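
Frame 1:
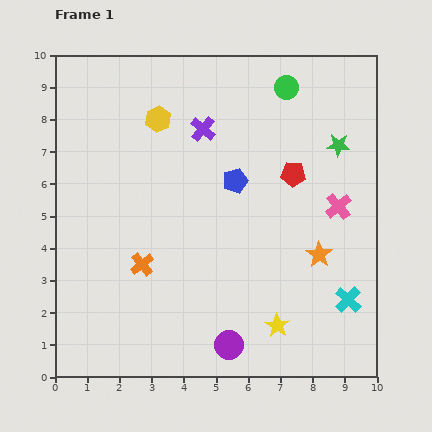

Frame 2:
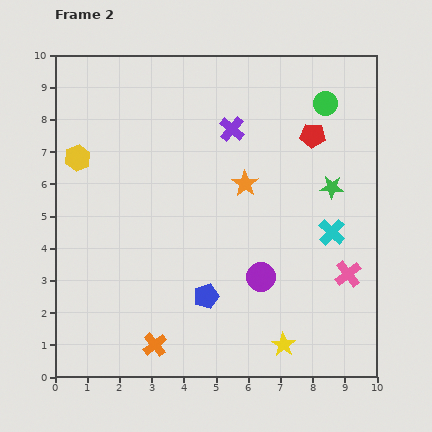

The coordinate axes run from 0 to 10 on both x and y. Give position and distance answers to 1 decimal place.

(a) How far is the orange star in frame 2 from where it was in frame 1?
3.2

The orange star moved from (8.2, 3.8) to (5.9, 6.0), a distance of √(2.3² + 2.2²) ≈ 3.2.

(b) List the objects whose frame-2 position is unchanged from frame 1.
none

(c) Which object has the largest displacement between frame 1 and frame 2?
the blue pentagon

(moved 3.7; next 3.2)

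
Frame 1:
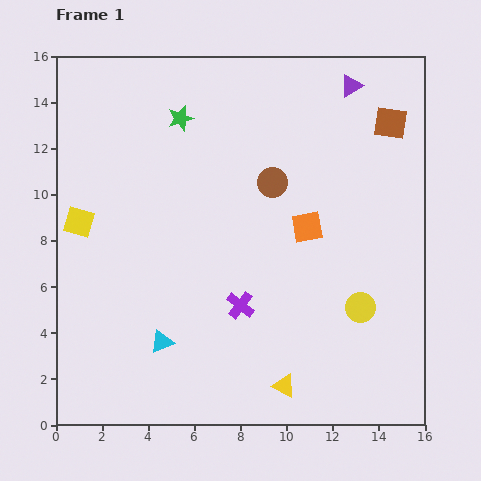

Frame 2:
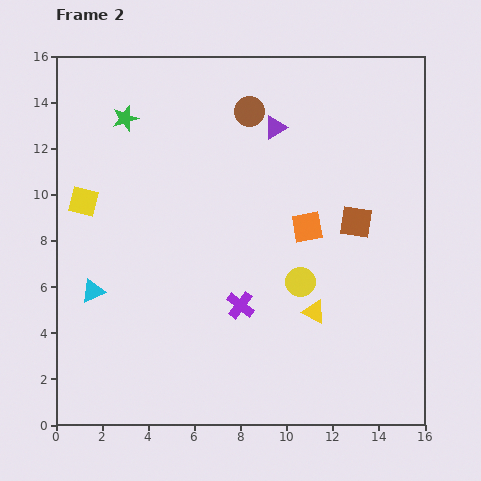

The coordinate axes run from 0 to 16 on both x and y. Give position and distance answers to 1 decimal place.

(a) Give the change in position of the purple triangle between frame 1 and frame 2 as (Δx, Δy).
(-3.3, -1.8)

The purple triangle was at (12.8, 14.7) in frame 1 and (9.5, 12.9) in frame 2.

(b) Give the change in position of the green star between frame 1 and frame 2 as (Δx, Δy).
(-2.4, 0.0)

The green star was at (5.4, 13.3) in frame 1 and (3.0, 13.3) in frame 2.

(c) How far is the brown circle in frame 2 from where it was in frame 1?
3.3

The brown circle moved from (9.4, 10.5) to (8.4, 13.6), a distance of √(1.0² + 3.1²) ≈ 3.3.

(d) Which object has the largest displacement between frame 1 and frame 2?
the brown square

(moved 4.6; next 3.8)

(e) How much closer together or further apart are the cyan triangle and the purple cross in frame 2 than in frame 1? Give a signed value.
+2.6

Distance in frame 1: 3.8. Distance in frame 2: 6.4.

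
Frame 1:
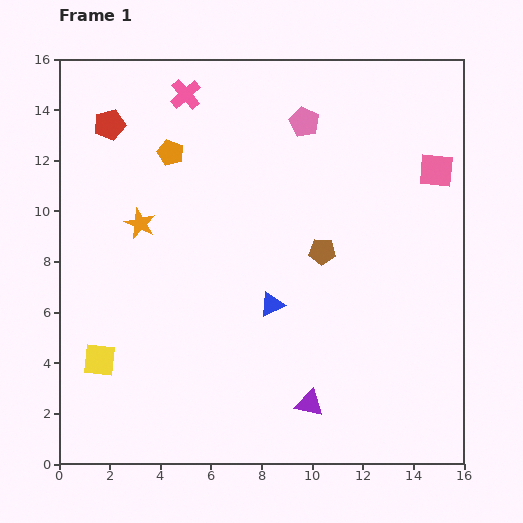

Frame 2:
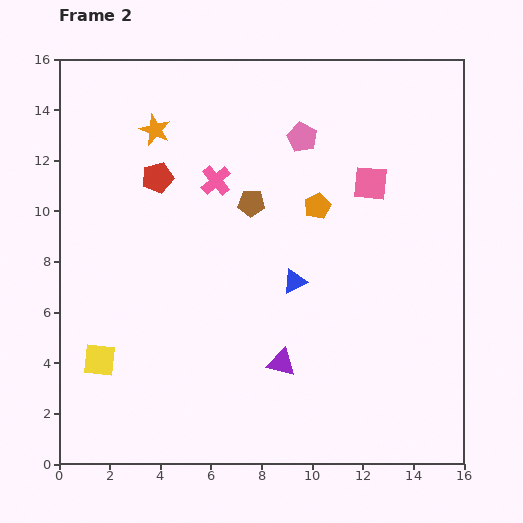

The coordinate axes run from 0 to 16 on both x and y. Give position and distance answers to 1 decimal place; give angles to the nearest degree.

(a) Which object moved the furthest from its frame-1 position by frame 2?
the orange pentagon

(moved 6.2; next 3.7)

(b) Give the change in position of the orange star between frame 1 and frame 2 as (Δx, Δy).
(0.6, 3.7)

The orange star was at (3.2, 9.5) in frame 1 and (3.8, 13.2) in frame 2.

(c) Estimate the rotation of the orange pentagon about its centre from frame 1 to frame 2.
26° clockwise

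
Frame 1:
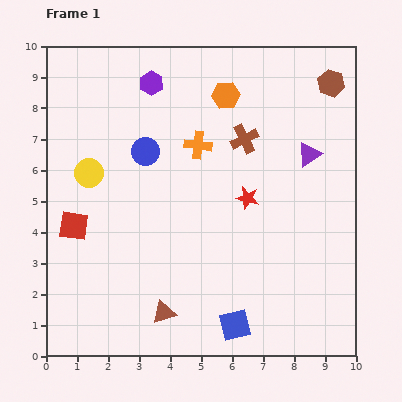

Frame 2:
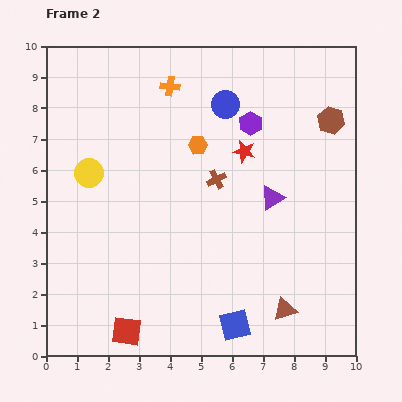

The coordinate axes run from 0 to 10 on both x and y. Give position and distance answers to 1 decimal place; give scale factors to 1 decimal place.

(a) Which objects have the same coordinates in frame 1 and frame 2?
the blue square, the yellow circle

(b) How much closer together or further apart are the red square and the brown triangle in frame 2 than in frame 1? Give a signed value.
+1.1

Distance in frame 1: 4.0. Distance in frame 2: 5.1.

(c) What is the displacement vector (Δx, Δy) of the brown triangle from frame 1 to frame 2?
(3.9, 0.1)

The brown triangle was at (3.8, 1.4) in frame 1 and (7.7, 1.5) in frame 2.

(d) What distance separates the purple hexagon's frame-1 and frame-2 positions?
3.5

The purple hexagon moved from (3.4, 8.8) to (6.6, 7.5), a distance of √(3.2² + 1.3²) ≈ 3.5.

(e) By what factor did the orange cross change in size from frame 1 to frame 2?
0.7×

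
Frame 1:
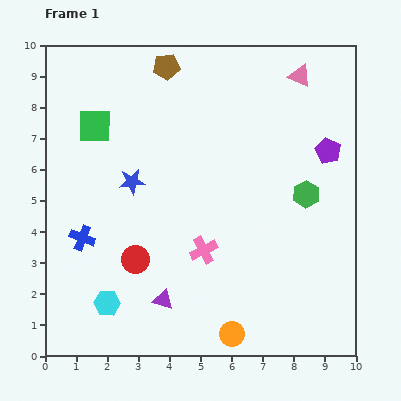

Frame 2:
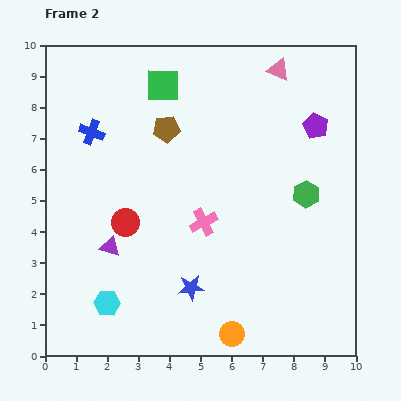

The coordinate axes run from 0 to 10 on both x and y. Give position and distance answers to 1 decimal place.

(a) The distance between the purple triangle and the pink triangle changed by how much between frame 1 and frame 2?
-0.5

Distance in frame 1: 8.4. Distance in frame 2: 7.9.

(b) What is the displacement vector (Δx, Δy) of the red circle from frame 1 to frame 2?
(-0.3, 1.2)

The red circle was at (2.9, 3.1) in frame 1 and (2.6, 4.3) in frame 2.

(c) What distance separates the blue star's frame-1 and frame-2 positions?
3.9

The blue star moved from (2.8, 5.6) to (4.7, 2.2), a distance of √(1.9² + 3.4²) ≈ 3.9.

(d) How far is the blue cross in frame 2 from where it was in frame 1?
3.4

The blue cross moved from (1.2, 3.8) to (1.5, 7.2), a distance of √(0.3² + 3.4²) ≈ 3.4.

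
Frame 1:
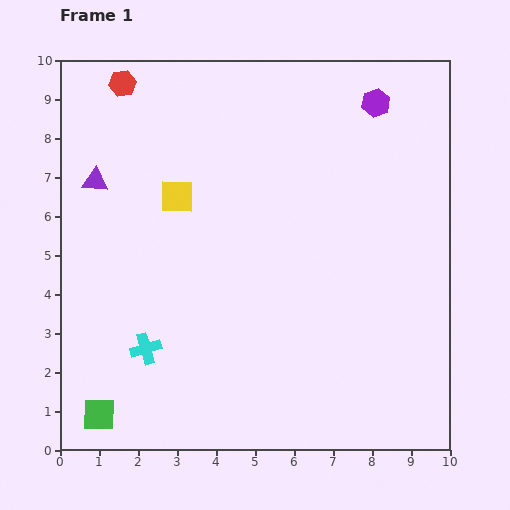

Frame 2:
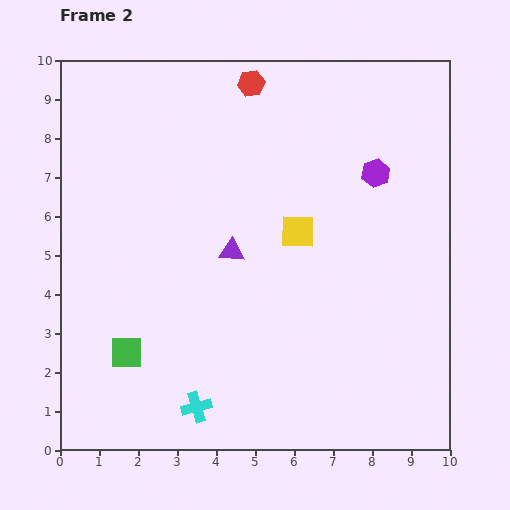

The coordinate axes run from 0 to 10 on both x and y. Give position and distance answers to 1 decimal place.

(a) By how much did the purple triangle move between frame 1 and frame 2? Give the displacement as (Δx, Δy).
(3.5, -1.8)

The purple triangle was at (0.9, 6.9) in frame 1 and (4.4, 5.1) in frame 2.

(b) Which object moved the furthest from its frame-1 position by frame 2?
the purple triangle

(moved 3.9; next 3.3)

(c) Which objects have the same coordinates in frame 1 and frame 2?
none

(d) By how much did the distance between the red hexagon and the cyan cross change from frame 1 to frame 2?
+1.6

Distance in frame 1: 6.8. Distance in frame 2: 8.4.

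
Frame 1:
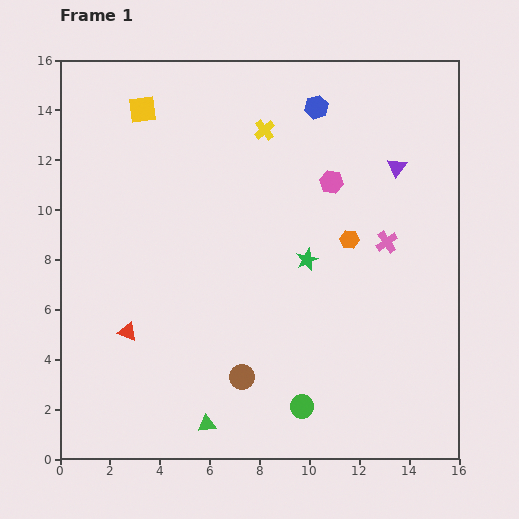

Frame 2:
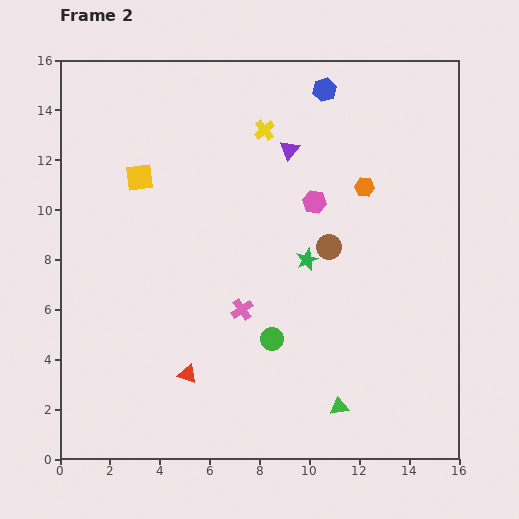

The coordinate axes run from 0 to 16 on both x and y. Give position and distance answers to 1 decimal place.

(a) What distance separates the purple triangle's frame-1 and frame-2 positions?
4.4

The purple triangle moved from (13.5, 11.7) to (9.2, 12.4), a distance of √(4.3² + 0.7²) ≈ 4.4.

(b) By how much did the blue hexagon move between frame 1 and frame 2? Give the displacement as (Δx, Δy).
(0.3, 0.7)

The blue hexagon was at (10.3, 14.1) in frame 1 and (10.6, 14.8) in frame 2.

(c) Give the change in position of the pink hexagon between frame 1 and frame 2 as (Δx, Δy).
(-0.7, -0.8)

The pink hexagon was at (10.9, 11.1) in frame 1 and (10.2, 10.3) in frame 2.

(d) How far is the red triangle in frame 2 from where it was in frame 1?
2.9

The red triangle moved from (2.7, 5.1) to (5.1, 3.4), a distance of √(2.4² + 1.7²) ≈ 2.9.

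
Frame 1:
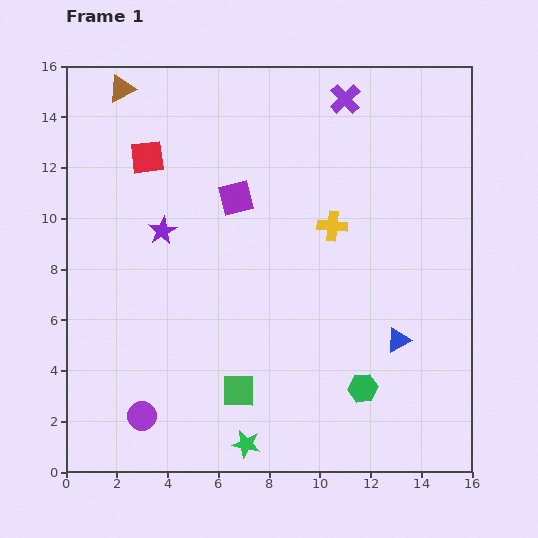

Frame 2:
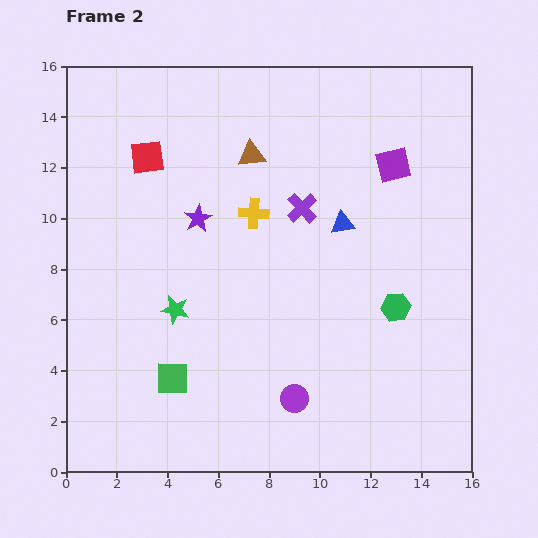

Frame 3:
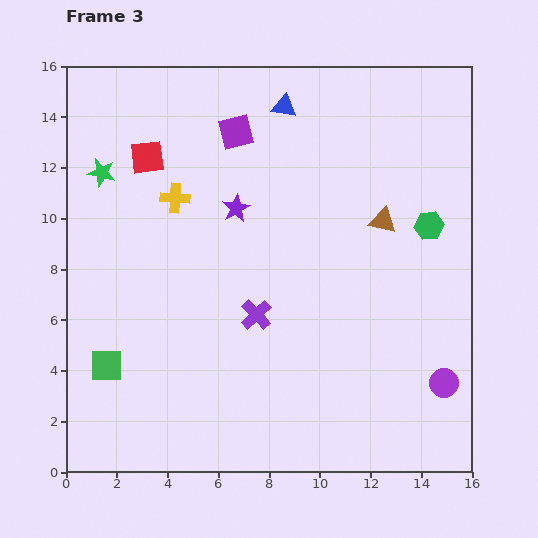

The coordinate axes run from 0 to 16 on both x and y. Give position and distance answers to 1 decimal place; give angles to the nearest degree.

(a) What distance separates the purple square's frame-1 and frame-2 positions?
6.3

The purple square moved from (6.7, 10.8) to (12.9, 12.1), a distance of √(6.2² + 1.3²) ≈ 6.3.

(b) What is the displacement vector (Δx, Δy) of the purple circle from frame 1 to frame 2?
(6.0, 0.7)

The purple circle was at (3.0, 2.2) in frame 1 and (9.0, 2.9) in frame 2.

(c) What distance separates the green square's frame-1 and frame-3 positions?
5.3

The green square moved from (6.8, 3.2) to (1.6, 4.2), a distance of √(5.2² + 1.0²) ≈ 5.3.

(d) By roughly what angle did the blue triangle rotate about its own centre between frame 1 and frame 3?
38° clockwise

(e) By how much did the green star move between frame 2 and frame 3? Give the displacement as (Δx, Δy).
(-2.9, 5.4)

The green star was at (4.3, 6.4) in frame 2 and (1.4, 11.8) in frame 3.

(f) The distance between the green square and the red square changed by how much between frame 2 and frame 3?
-0.4

Distance in frame 2: 8.8. Distance in frame 3: 8.4.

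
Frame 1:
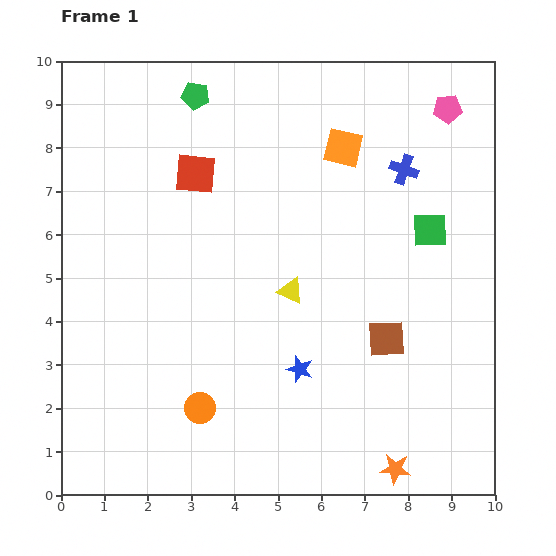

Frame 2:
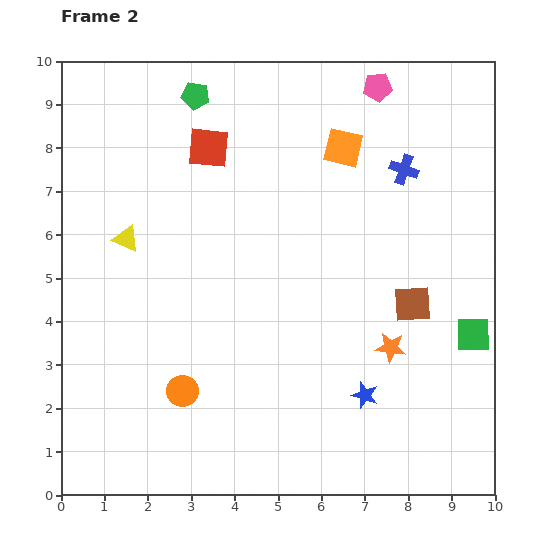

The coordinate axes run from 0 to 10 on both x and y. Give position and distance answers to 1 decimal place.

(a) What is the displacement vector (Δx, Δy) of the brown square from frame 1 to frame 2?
(0.6, 0.8)

The brown square was at (7.5, 3.6) in frame 1 and (8.1, 4.4) in frame 2.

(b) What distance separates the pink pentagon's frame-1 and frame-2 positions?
1.7

The pink pentagon moved from (8.9, 8.9) to (7.3, 9.4), a distance of √(1.6² + 0.5²) ≈ 1.7.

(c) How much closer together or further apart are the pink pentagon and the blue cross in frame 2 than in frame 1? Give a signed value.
+0.3

Distance in frame 1: 1.7. Distance in frame 2: 2.0.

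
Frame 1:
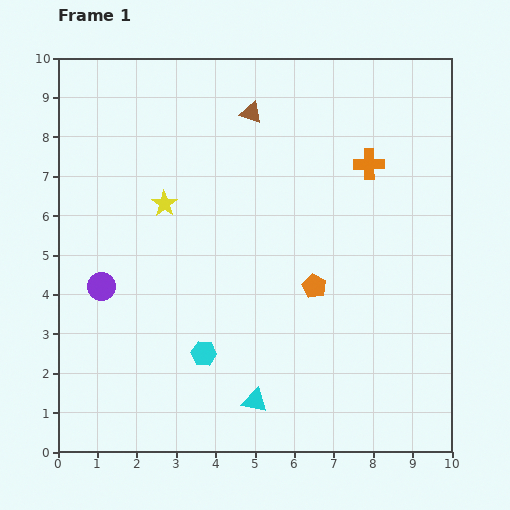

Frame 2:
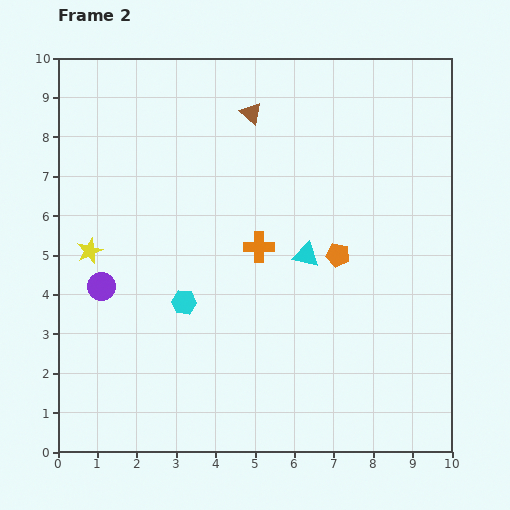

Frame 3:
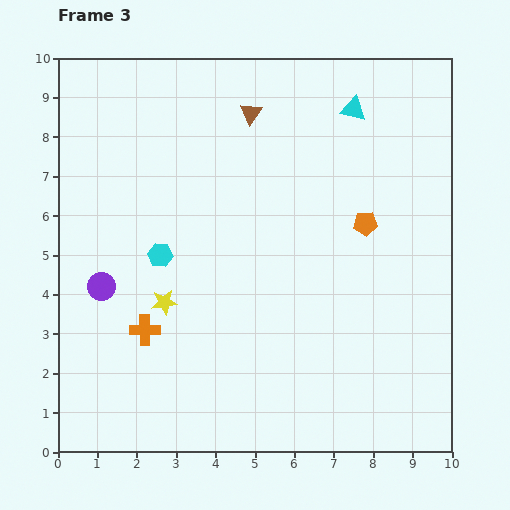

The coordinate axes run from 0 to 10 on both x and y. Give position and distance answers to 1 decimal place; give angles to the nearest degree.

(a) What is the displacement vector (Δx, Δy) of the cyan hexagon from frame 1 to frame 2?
(-0.5, 1.3)

The cyan hexagon was at (3.7, 2.5) in frame 1 and (3.2, 3.8) in frame 2.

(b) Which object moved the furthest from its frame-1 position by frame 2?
the cyan triangle

(moved 3.9; next 3.5)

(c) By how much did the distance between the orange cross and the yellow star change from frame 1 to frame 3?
-4.4

Distance in frame 1: 5.3. Distance in frame 3: 0.9.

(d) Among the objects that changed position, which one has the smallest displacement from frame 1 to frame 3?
the orange pentagon

(moved 2.1)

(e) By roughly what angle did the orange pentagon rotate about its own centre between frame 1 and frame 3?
30° counter-clockwise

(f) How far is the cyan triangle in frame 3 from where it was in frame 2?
3.9

The cyan triangle moved from (6.3, 5.0) to (7.5, 8.7), a distance of √(1.2² + 3.7²) ≈ 3.9.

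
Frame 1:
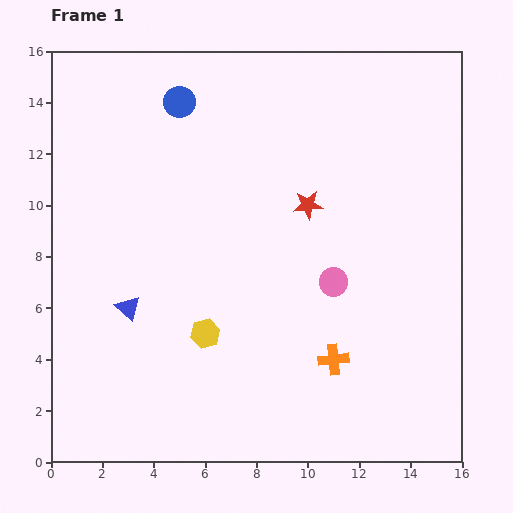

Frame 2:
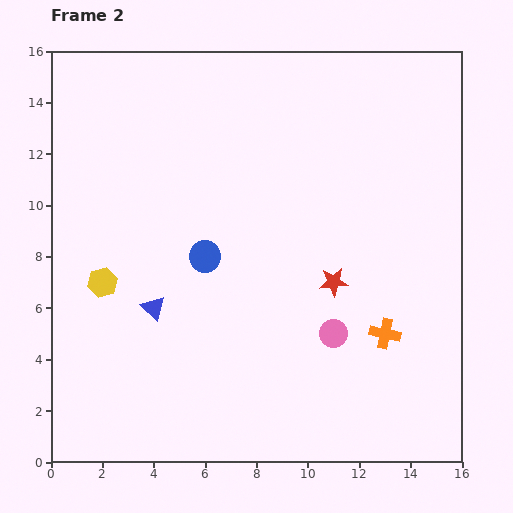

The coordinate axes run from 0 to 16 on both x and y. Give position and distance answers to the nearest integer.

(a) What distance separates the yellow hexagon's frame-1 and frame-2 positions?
4

The yellow hexagon moved from (6, 5) to (2, 7), a distance of √(4² + 2²) ≈ 4.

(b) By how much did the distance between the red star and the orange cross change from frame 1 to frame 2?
-3

Distance in frame 1: 6. Distance in frame 2: 3.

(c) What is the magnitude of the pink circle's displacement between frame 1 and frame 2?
2

The pink circle moved from (11, 7) to (11, 5), a distance of √(0² + 2²) ≈ 2.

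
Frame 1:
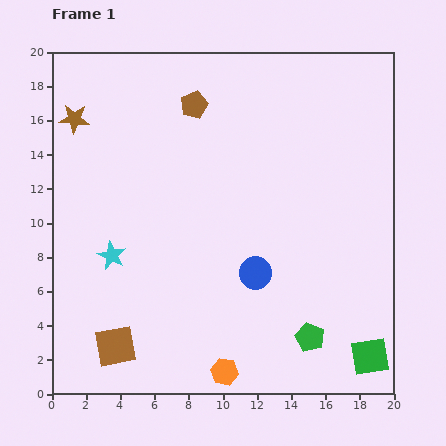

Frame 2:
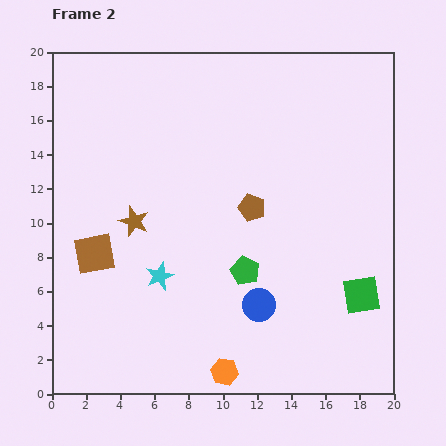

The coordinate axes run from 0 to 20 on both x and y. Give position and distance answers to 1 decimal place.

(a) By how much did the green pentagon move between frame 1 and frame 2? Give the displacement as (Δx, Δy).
(-3.8, 3.9)

The green pentagon was at (15.1, 3.3) in frame 1 and (11.3, 7.2) in frame 2.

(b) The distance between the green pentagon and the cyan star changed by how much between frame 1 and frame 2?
-7.6

Distance in frame 1: 12.6. Distance in frame 2: 5.0.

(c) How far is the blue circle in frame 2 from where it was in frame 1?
1.9

The blue circle moved from (11.9, 7.1) to (12.1, 5.2), a distance of √(0.2² + 1.9²) ≈ 1.9.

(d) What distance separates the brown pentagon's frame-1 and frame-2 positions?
6.9

The brown pentagon moved from (8.3, 16.9) to (11.7, 10.9), a distance of √(3.4² + 6.0²) ≈ 6.9.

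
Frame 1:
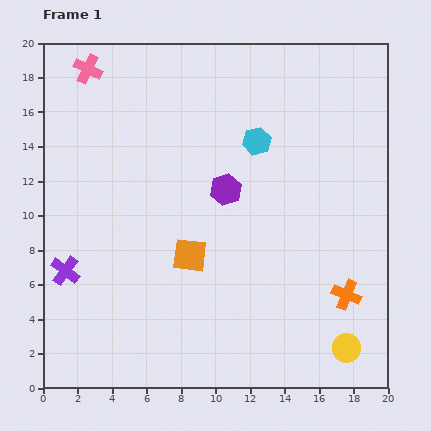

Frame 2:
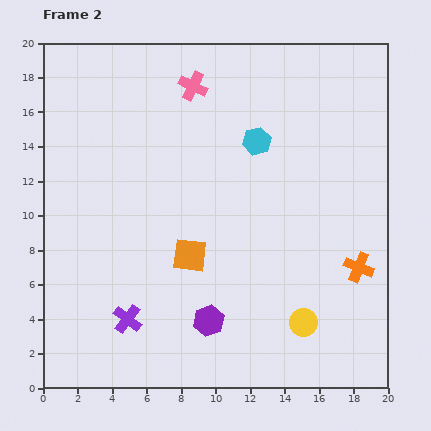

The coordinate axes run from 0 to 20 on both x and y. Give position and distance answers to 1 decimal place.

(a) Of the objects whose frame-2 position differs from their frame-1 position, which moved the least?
the orange cross

(moved 1.7)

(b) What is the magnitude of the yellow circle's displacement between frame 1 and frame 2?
2.9

The yellow circle moved from (17.6, 2.3) to (15.1, 3.8), a distance of √(2.5² + 1.5²) ≈ 2.9.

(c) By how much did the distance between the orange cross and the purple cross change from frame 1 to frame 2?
-2.7

Distance in frame 1: 16.4. Distance in frame 2: 13.7.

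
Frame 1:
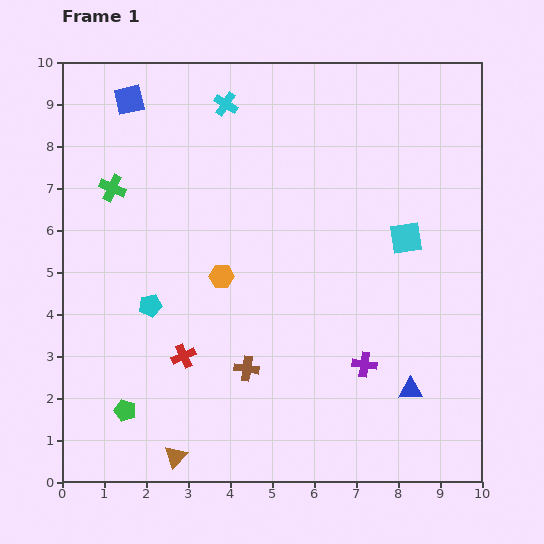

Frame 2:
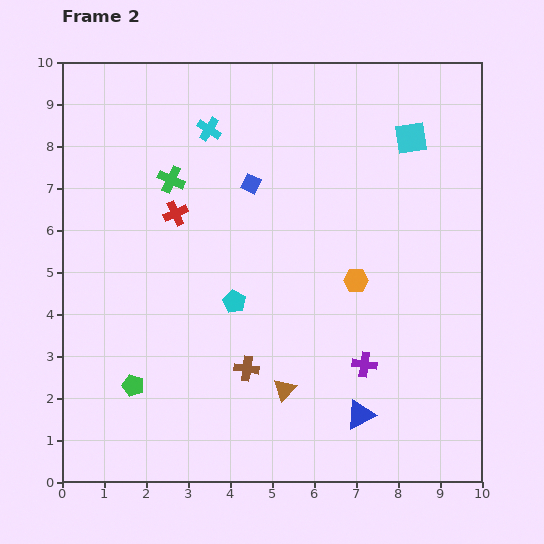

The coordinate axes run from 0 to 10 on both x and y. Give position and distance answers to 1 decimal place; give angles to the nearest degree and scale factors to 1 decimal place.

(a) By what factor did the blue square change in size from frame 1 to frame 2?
0.6×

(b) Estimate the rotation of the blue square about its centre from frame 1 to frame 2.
36° clockwise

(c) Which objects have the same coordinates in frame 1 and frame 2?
the purple cross, the brown cross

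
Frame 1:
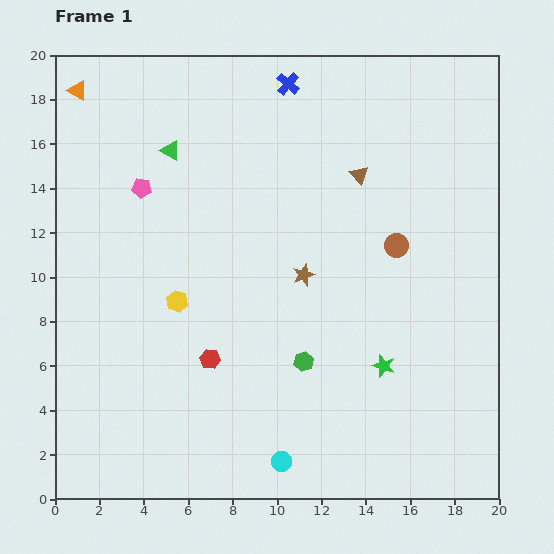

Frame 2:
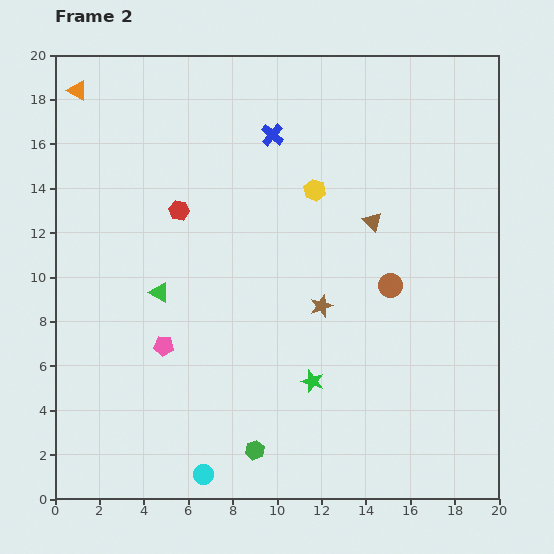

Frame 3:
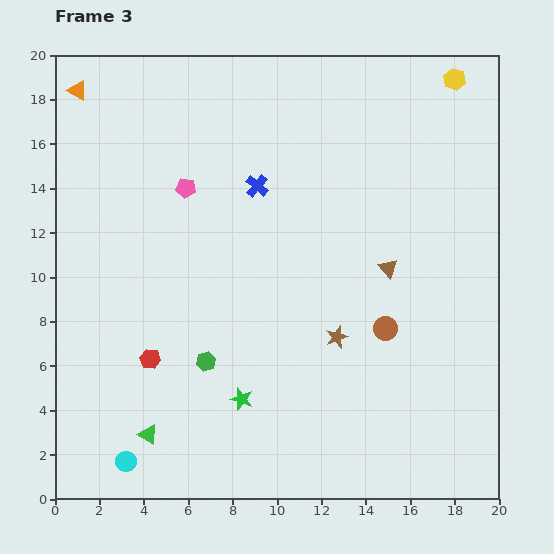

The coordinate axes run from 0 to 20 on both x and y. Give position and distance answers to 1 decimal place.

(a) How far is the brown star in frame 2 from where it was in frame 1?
1.6

The brown star moved from (11.2, 10.1) to (12.0, 8.7), a distance of √(0.8² + 1.4²) ≈ 1.6.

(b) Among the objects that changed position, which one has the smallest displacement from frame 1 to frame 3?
the pink pentagon

(moved 2.0)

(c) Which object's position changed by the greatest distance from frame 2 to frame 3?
the yellow hexagon

(moved 8.0; next 7.2)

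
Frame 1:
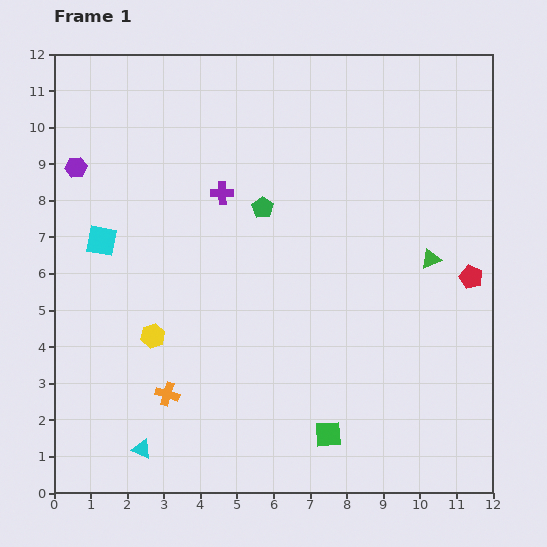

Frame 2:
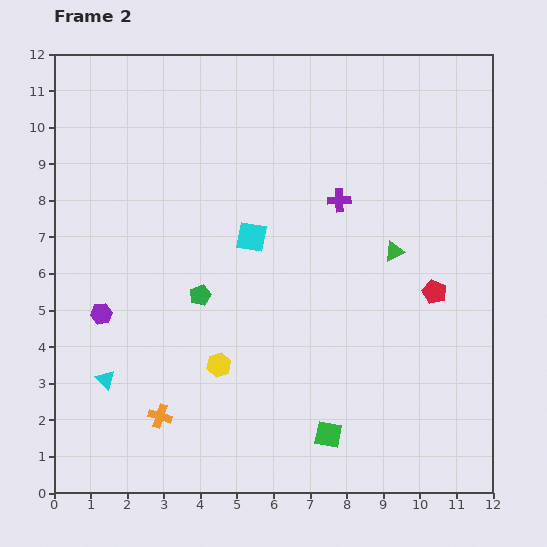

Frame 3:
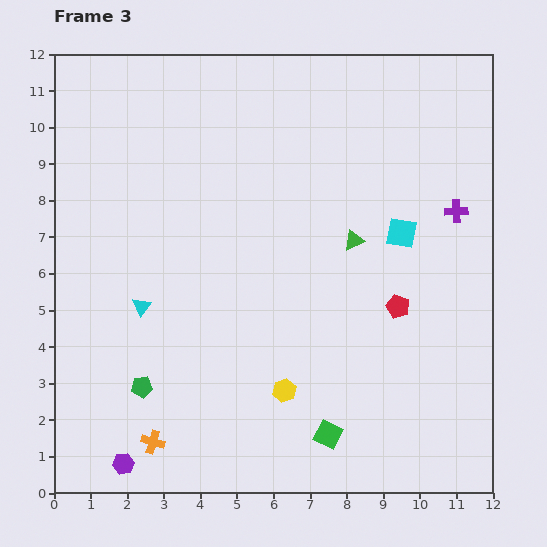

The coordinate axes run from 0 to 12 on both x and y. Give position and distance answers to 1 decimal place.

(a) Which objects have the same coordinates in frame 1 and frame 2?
the green square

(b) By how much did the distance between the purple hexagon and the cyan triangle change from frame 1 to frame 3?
-3.6

Distance in frame 1: 7.9. Distance in frame 3: 4.3.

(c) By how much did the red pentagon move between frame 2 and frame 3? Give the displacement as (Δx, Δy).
(-1.0, -0.4)

The red pentagon was at (10.4, 5.5) in frame 2 and (9.4, 5.1) in frame 3.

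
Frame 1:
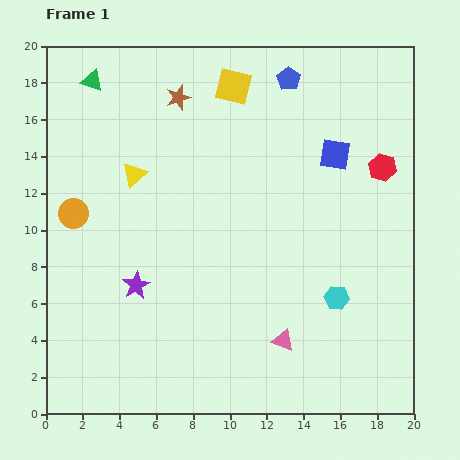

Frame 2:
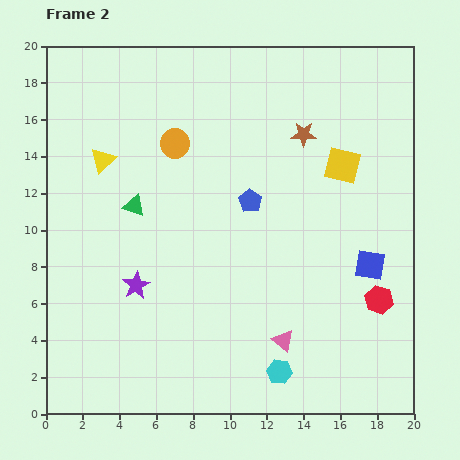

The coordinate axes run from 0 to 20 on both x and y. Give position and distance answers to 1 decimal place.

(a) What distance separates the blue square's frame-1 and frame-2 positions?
6.3

The blue square moved from (15.7, 14.1) to (17.6, 8.1), a distance of √(1.9² + 6.0²) ≈ 6.3.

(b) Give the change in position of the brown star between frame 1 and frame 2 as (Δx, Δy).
(6.8, -2.0)

The brown star was at (7.2, 17.2) in frame 1 and (14.0, 15.2) in frame 2.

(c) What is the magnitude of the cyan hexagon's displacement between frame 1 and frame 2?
5.1

The cyan hexagon moved from (15.8, 6.3) to (12.7, 2.3), a distance of √(3.1² + 4.0²) ≈ 5.1.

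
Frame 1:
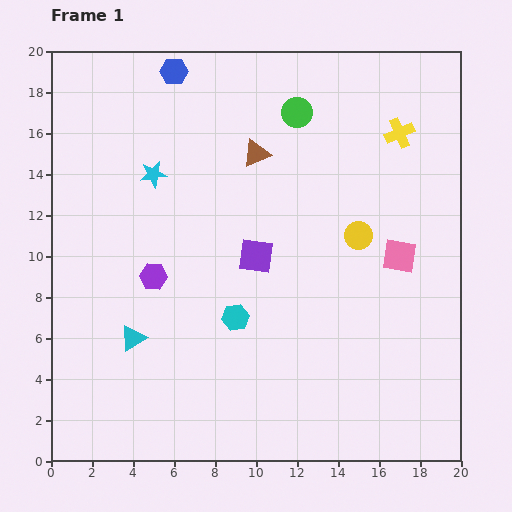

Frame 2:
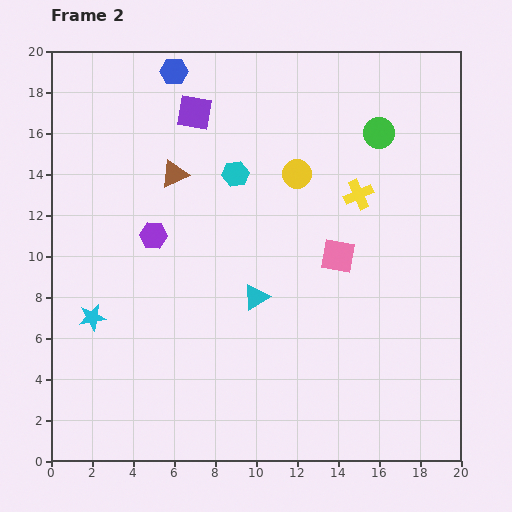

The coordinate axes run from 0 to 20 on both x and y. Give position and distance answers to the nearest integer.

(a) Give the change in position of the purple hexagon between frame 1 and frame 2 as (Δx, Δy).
(0, 2)

The purple hexagon was at (5, 9) in frame 1 and (5, 11) in frame 2.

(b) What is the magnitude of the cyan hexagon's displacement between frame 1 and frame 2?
7

The cyan hexagon moved from (9, 7) to (9, 14), a distance of √(0² + 7²) ≈ 7.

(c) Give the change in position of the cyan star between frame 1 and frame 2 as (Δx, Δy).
(-3, -7)

The cyan star was at (5, 14) in frame 1 and (2, 7) in frame 2.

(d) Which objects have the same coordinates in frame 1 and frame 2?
the blue hexagon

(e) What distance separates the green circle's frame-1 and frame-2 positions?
4

The green circle moved from (12, 17) to (16, 16), a distance of √(4² + 1²) ≈ 4.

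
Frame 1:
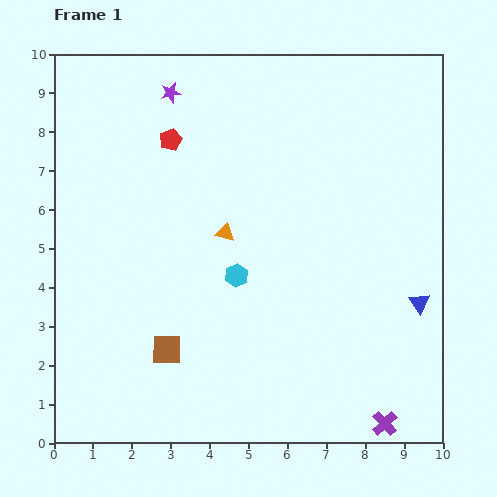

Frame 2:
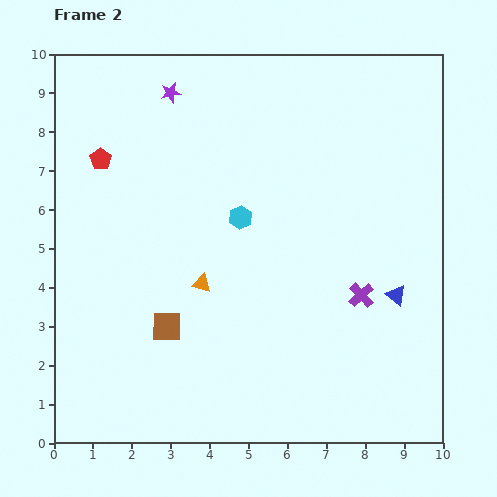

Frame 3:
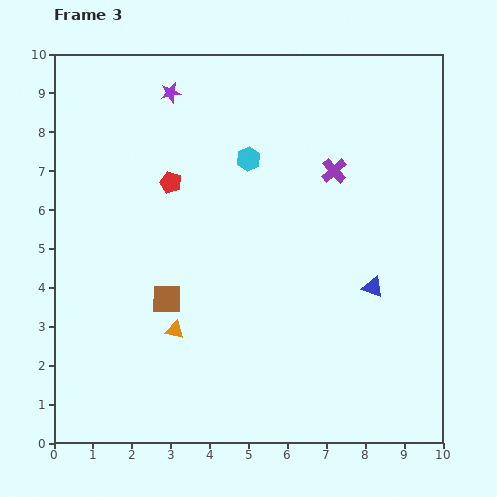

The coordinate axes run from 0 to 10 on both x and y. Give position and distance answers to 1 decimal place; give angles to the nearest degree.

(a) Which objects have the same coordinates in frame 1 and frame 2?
the purple star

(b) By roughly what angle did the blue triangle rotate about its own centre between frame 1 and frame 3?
34° counter-clockwise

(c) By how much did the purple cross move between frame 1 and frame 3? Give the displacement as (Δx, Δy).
(-1.3, 6.5)

The purple cross was at (8.5, 0.5) in frame 1 and (7.2, 7.0) in frame 3.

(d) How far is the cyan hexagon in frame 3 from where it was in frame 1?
3.0

The cyan hexagon moved from (4.7, 4.3) to (5.0, 7.3), a distance of √(0.3² + 3.0²) ≈ 3.0.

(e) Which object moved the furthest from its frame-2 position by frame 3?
the purple cross

(moved 3.3; next 1.9)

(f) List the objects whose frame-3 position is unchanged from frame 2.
the purple star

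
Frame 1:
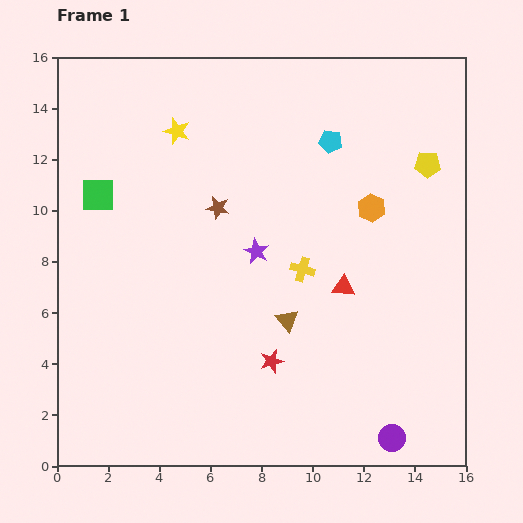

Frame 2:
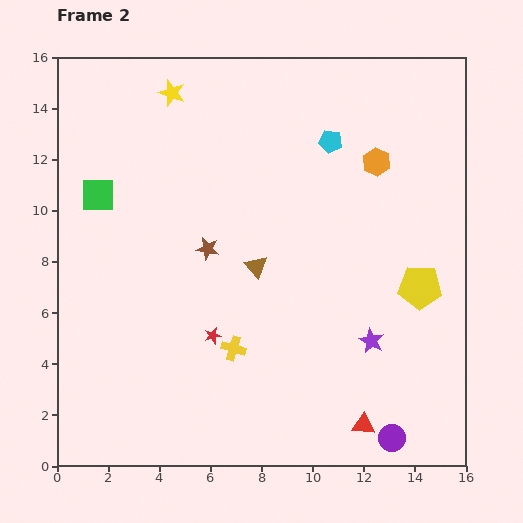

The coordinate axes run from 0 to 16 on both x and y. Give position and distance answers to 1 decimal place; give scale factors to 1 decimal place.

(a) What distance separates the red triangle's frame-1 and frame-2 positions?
5.5

The red triangle moved from (11.2, 7.0) to (12.0, 1.6), a distance of √(0.8² + 5.4²) ≈ 5.5.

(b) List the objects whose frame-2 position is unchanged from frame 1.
the purple circle, the cyan pentagon, the green square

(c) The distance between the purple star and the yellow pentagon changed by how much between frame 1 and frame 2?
-4.7

Distance in frame 1: 7.5. Distance in frame 2: 2.8.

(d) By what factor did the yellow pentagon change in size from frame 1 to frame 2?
1.7×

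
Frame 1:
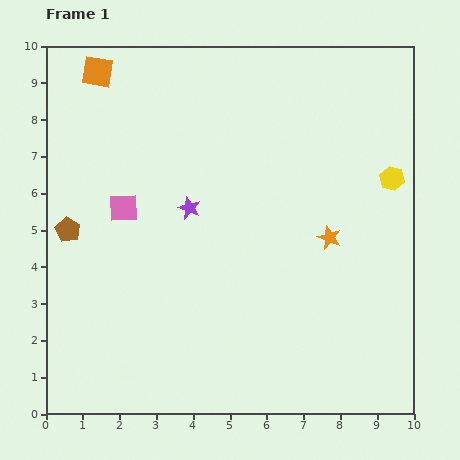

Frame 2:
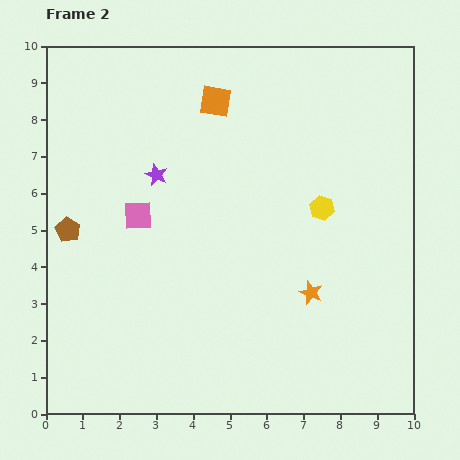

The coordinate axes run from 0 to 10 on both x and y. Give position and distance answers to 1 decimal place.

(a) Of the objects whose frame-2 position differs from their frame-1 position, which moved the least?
the pink square

(moved 0.4)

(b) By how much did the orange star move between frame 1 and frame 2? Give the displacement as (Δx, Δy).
(-0.5, -1.5)

The orange star was at (7.7, 4.8) in frame 1 and (7.2, 3.3) in frame 2.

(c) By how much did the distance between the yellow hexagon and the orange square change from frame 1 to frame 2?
-4.4

Distance in frame 1: 8.5. Distance in frame 2: 4.1.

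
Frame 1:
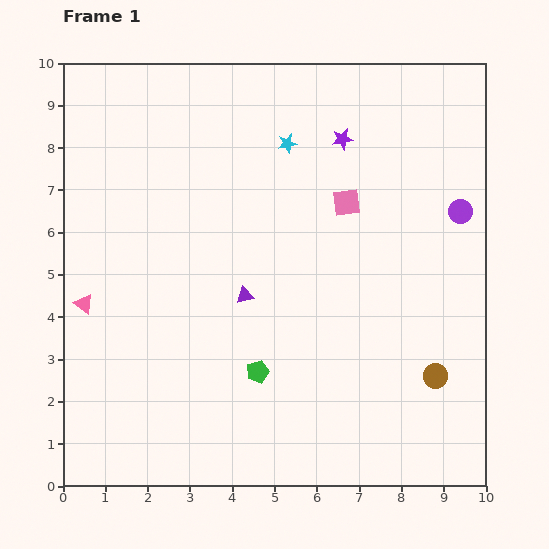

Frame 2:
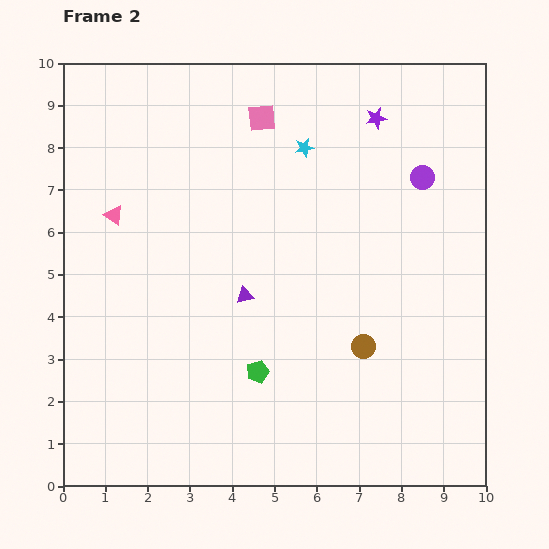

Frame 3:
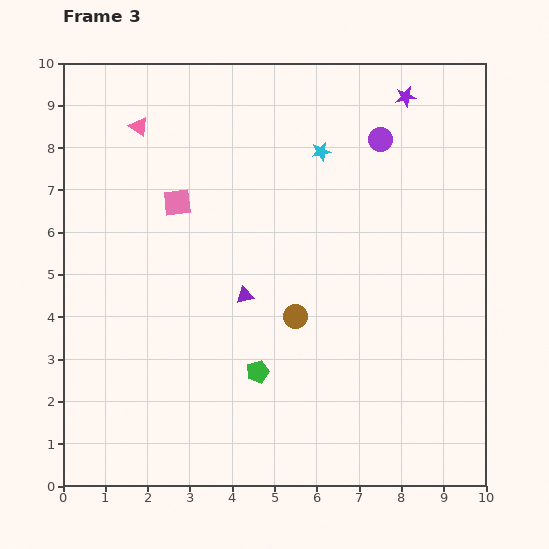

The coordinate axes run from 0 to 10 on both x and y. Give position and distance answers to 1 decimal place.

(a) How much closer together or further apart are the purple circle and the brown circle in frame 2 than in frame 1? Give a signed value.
+0.3

Distance in frame 1: 3.9. Distance in frame 2: 4.2.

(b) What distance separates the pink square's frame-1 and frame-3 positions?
4.0

The pink square moved from (6.7, 6.7) to (2.7, 6.7), a distance of √(4.0² + 0.0²) ≈ 4.0.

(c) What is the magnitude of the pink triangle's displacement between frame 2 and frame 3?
2.2

The pink triangle moved from (1.2, 6.4) to (1.8, 8.5), a distance of √(0.6² + 2.1²) ≈ 2.2.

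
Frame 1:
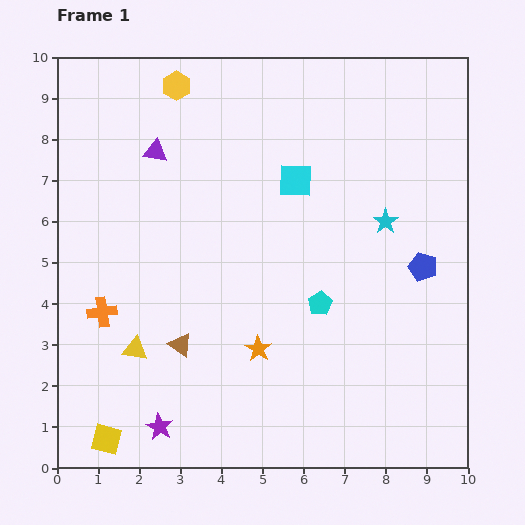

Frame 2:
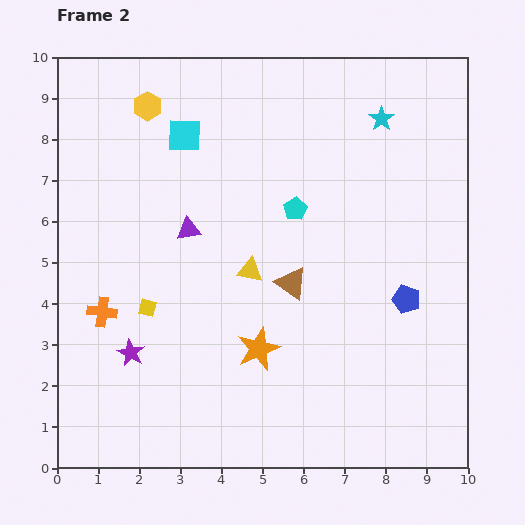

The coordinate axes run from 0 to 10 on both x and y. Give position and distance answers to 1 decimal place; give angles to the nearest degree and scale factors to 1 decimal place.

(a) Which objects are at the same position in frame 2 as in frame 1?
the orange cross, the orange star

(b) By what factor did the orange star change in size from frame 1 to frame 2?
1.6×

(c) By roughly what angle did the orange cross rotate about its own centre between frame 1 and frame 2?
17° clockwise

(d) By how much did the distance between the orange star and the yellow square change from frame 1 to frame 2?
-1.4

Distance in frame 1: 4.3. Distance in frame 2: 2.9.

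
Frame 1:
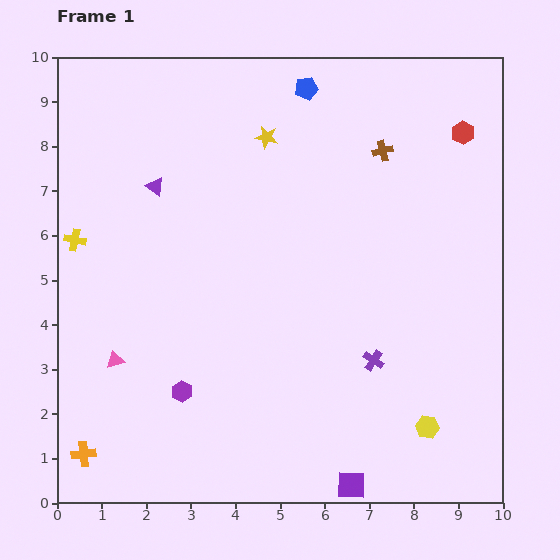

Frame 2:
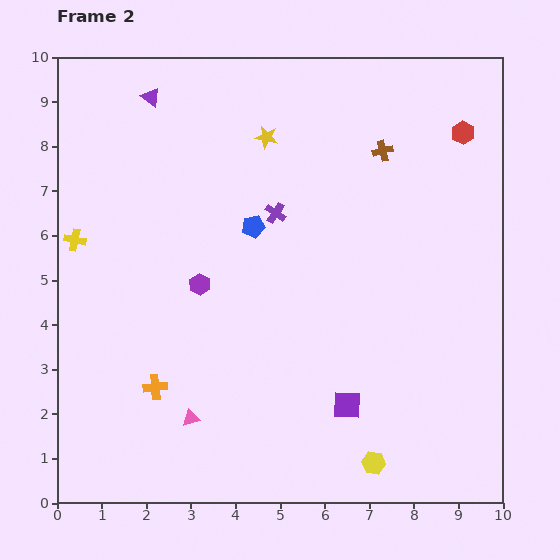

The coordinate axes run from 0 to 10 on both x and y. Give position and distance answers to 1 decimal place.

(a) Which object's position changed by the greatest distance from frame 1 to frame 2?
the purple cross

(moved 4.0; next 3.3)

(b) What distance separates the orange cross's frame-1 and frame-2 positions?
2.2

The orange cross moved from (0.6, 1.1) to (2.2, 2.6), a distance of √(1.6² + 1.5²) ≈ 2.2.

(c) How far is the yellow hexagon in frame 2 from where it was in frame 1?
1.4

The yellow hexagon moved from (8.3, 1.7) to (7.1, 0.9), a distance of √(1.2² + 0.8²) ≈ 1.4.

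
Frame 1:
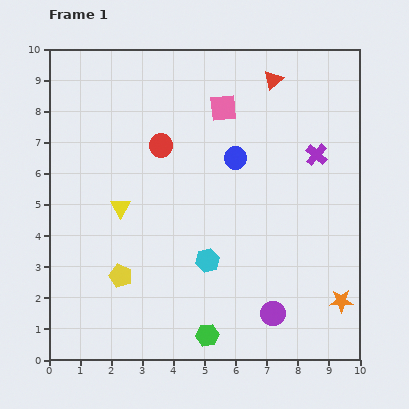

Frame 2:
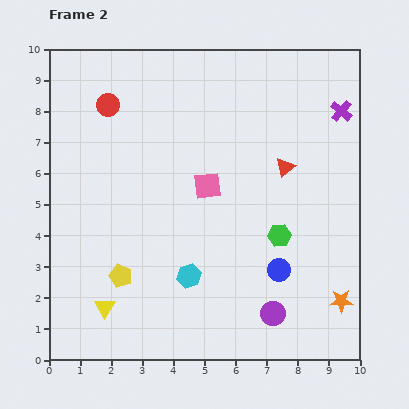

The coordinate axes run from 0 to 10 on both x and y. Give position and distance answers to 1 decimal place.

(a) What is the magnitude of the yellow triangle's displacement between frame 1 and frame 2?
3.2

The yellow triangle moved from (2.3, 4.9) to (1.8, 1.7), a distance of √(0.5² + 3.2²) ≈ 3.2.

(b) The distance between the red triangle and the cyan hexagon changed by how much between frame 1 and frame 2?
-1.5

Distance in frame 1: 6.2. Distance in frame 2: 4.7.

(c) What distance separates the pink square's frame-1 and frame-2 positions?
2.5

The pink square moved from (5.6, 8.1) to (5.1, 5.6), a distance of √(0.5² + 2.5²) ≈ 2.5.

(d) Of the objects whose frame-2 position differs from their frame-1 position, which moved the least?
the cyan hexagon

(moved 0.8)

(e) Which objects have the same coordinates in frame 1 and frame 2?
the purple circle, the orange star, the yellow pentagon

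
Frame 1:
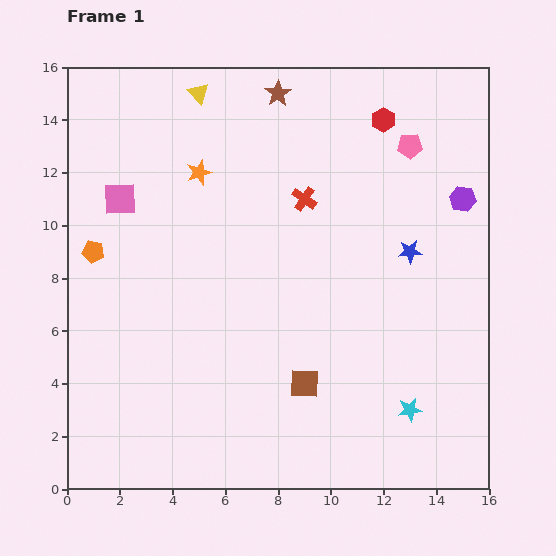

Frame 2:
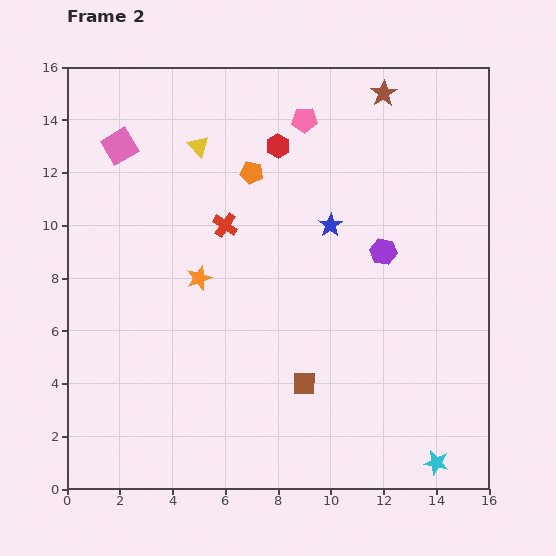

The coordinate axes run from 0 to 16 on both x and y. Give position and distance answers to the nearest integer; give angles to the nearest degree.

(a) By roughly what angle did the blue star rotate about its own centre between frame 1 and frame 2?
29° counter-clockwise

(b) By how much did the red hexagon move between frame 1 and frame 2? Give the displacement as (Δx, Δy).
(-4, -1)

The red hexagon was at (12, 14) in frame 1 and (8, 13) in frame 2.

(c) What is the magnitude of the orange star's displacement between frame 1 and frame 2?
4

The orange star moved from (5, 12) to (5, 8), a distance of √(0² + 4²) ≈ 4.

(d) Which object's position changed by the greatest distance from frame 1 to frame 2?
the orange pentagon

(moved 7; next 4)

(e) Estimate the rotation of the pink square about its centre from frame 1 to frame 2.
28° counter-clockwise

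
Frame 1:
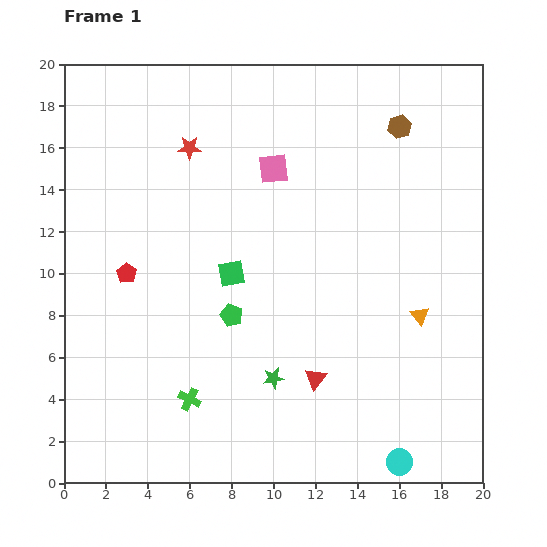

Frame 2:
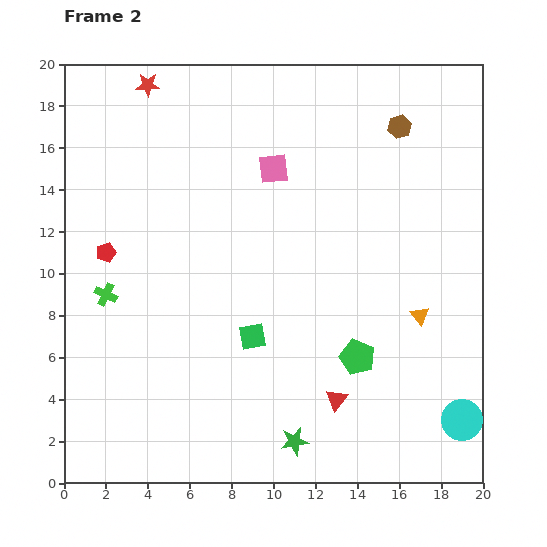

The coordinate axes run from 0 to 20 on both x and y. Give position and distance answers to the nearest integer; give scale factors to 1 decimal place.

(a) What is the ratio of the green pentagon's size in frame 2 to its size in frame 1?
1.6×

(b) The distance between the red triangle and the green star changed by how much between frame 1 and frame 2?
+1

Distance in frame 1: 2. Distance in frame 2: 3.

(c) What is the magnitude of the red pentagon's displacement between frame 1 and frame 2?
1

The red pentagon moved from (3, 10) to (2, 11), a distance of √(1² + 1²) ≈ 1.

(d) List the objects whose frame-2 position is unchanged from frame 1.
the orange triangle, the brown hexagon, the pink square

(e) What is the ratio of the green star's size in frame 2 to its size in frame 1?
1.3×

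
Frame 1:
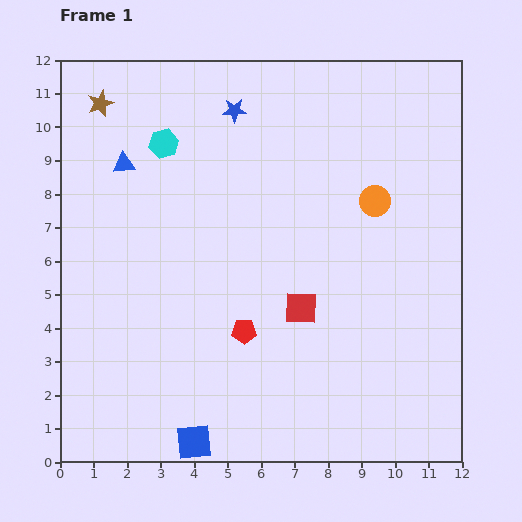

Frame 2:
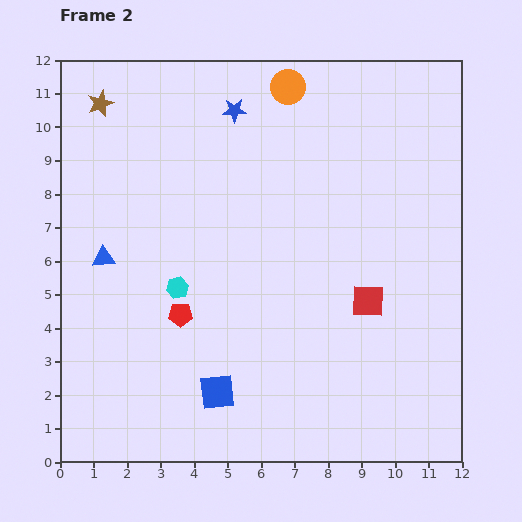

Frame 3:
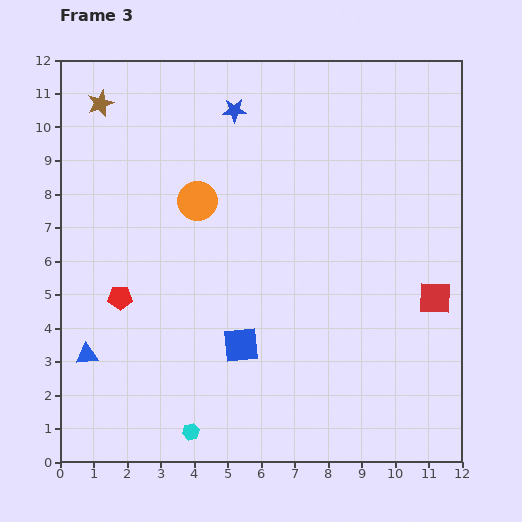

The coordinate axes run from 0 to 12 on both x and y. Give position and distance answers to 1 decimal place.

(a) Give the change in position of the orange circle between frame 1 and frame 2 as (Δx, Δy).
(-2.6, 3.4)

The orange circle was at (9.4, 7.8) in frame 1 and (6.8, 11.2) in frame 2.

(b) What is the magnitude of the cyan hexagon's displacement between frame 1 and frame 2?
4.3

The cyan hexagon moved from (3.1, 9.5) to (3.5, 5.2), a distance of √(0.4² + 4.3²) ≈ 4.3.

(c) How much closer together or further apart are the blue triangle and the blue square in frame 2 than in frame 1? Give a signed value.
-3.4

Distance in frame 1: 8.6. Distance in frame 2: 5.2.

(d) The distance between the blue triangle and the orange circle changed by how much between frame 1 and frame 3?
-1.9

Distance in frame 1: 7.6. Distance in frame 3: 5.7.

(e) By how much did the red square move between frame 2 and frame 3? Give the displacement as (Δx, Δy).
(2.0, 0.1)

The red square was at (9.2, 4.8) in frame 2 and (11.2, 4.9) in frame 3.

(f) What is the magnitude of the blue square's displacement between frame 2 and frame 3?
1.6

The blue square moved from (4.7, 2.1) to (5.4, 3.5), a distance of √(0.7² + 1.4²) ≈ 1.6.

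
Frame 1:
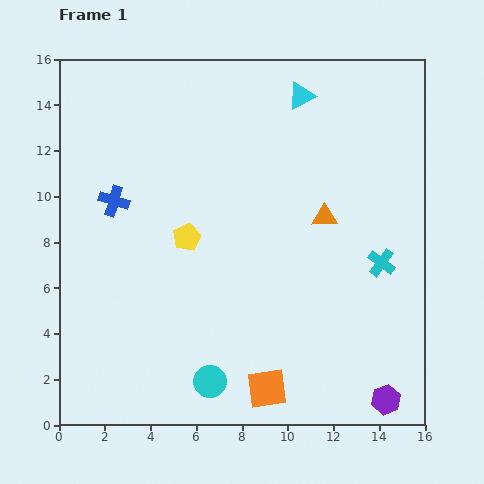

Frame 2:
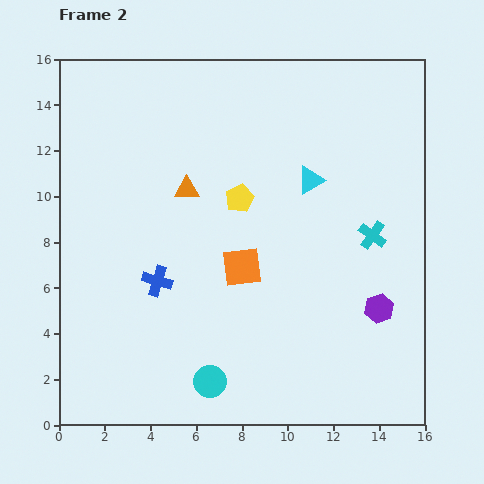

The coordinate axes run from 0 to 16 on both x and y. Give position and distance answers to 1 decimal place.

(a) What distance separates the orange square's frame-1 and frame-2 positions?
5.4

The orange square moved from (9.1, 1.6) to (8.0, 6.9), a distance of √(1.1² + 5.3²) ≈ 5.4.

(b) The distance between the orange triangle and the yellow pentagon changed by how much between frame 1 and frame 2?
-3.8

Distance in frame 1: 6.1. Distance in frame 2: 2.3.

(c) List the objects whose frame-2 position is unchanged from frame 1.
the cyan circle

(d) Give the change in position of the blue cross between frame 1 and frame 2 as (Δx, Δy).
(1.9, -3.5)

The blue cross was at (2.4, 9.8) in frame 1 and (4.3, 6.3) in frame 2.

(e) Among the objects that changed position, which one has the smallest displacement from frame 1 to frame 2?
the cyan cross

(moved 1.3)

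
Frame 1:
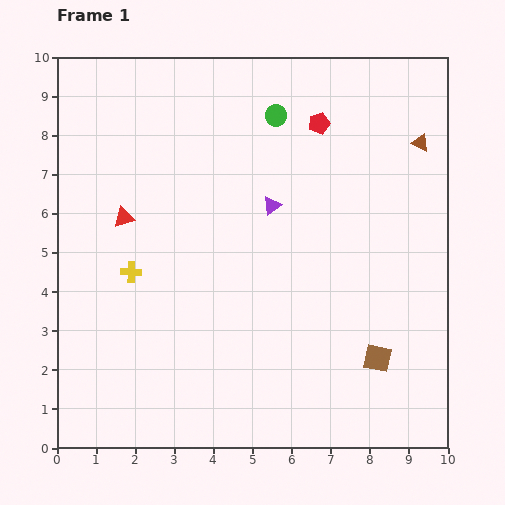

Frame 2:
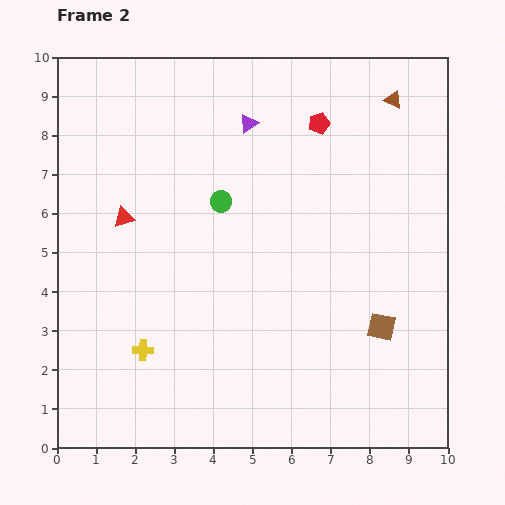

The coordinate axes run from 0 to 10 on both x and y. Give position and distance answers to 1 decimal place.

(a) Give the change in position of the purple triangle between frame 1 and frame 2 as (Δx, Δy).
(-0.6, 2.1)

The purple triangle was at (5.5, 6.2) in frame 1 and (4.9, 8.3) in frame 2.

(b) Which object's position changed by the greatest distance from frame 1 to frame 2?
the green circle

(moved 2.6; next 2.2)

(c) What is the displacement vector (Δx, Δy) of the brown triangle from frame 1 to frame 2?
(-0.7, 1.1)

The brown triangle was at (9.3, 7.8) in frame 1 and (8.6, 8.9) in frame 2.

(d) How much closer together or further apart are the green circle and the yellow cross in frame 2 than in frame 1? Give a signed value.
-1.1

Distance in frame 1: 5.4. Distance in frame 2: 4.3.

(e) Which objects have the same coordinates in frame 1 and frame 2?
the red triangle, the red pentagon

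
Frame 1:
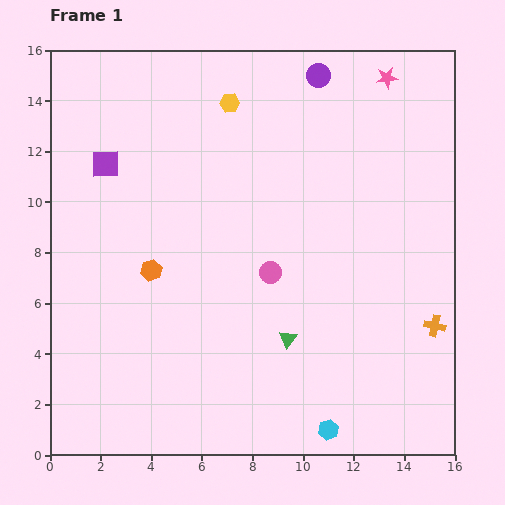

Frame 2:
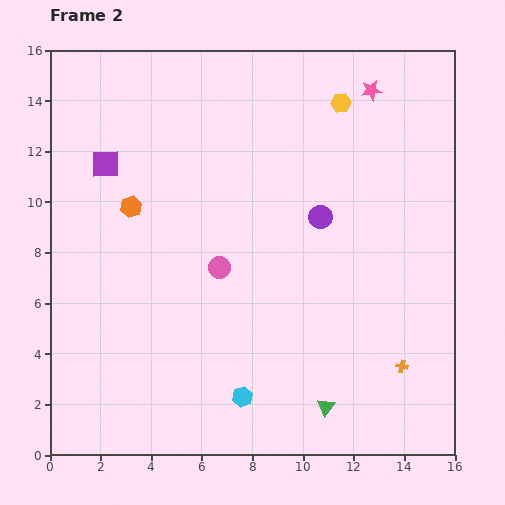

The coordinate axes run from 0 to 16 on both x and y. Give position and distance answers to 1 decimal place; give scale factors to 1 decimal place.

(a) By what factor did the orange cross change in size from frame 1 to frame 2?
0.6×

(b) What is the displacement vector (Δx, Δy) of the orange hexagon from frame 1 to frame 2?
(-0.8, 2.5)

The orange hexagon was at (4.0, 7.3) in frame 1 and (3.2, 9.8) in frame 2.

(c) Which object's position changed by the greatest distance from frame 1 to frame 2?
the purple circle

(moved 5.6; next 4.4)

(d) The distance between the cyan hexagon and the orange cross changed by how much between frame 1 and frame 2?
+0.5

Distance in frame 1: 5.9. Distance in frame 2: 6.4.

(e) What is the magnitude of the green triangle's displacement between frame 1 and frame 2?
3.1

The green triangle moved from (9.4, 4.6) to (10.9, 1.9), a distance of √(1.5² + 2.7²) ≈ 3.1.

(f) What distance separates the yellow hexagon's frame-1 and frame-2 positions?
4.4

The yellow hexagon moved from (7.1, 13.9) to (11.5, 13.9), a distance of √(4.4² + 0.0²) ≈ 4.4.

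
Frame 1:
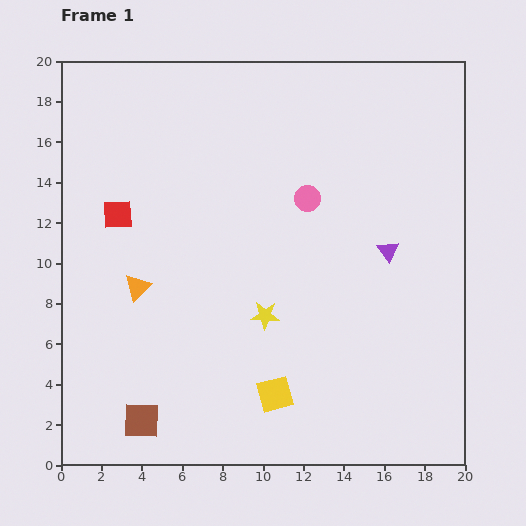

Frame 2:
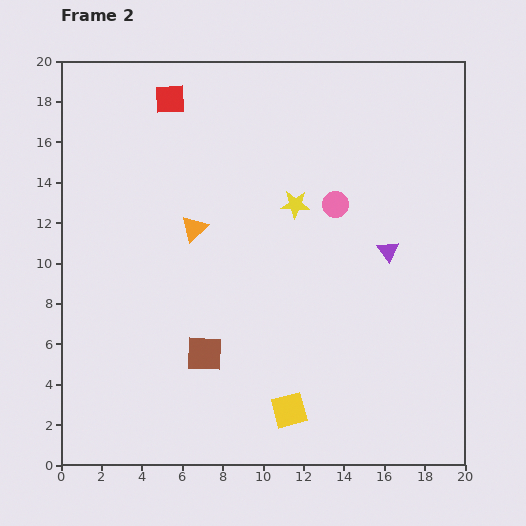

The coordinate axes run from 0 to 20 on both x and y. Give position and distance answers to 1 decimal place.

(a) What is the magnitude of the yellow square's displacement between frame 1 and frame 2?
1.1

The yellow square moved from (10.6, 3.5) to (11.3, 2.7), a distance of √(0.7² + 0.8²) ≈ 1.1.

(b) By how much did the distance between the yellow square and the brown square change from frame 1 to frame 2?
-1.7

Distance in frame 1: 6.7. Distance in frame 2: 5.0.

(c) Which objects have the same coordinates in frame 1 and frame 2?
the purple triangle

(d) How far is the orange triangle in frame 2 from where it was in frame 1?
4.0

The orange triangle moved from (3.8, 8.8) to (6.6, 11.7), a distance of √(2.8² + 2.9²) ≈ 4.0.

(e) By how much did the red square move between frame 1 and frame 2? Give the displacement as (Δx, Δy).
(2.6, 5.7)

The red square was at (2.8, 12.4) in frame 1 and (5.4, 18.1) in frame 2.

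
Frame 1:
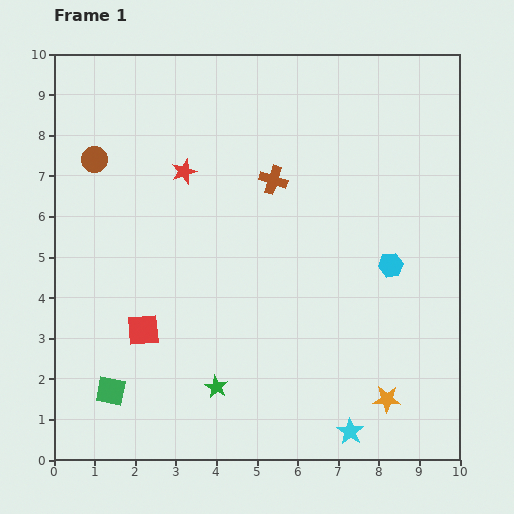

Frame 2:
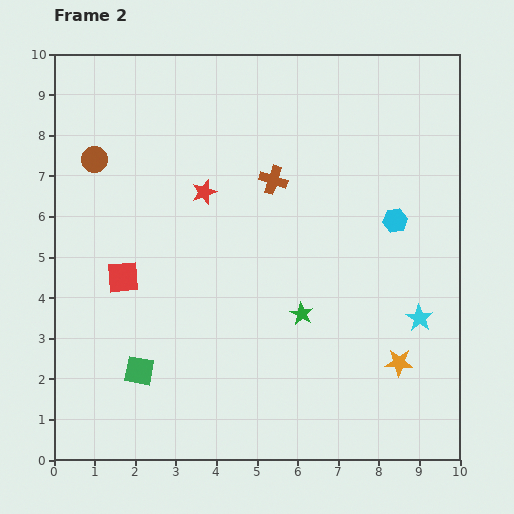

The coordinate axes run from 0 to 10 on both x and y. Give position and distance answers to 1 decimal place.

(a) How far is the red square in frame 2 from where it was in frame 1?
1.4

The red square moved from (2.2, 3.2) to (1.7, 4.5), a distance of √(0.5² + 1.3²) ≈ 1.4.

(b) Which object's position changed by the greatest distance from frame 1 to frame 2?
the cyan star

(moved 3.3; next 2.8)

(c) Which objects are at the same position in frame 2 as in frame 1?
the brown cross, the brown circle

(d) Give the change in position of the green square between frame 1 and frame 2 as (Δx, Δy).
(0.7, 0.5)

The green square was at (1.4, 1.7) in frame 1 and (2.1, 2.2) in frame 2.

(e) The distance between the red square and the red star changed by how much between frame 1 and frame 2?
-1.1

Distance in frame 1: 4.0. Distance in frame 2: 2.9.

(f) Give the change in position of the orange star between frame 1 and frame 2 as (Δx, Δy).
(0.3, 0.9)

The orange star was at (8.2, 1.5) in frame 1 and (8.5, 2.4) in frame 2.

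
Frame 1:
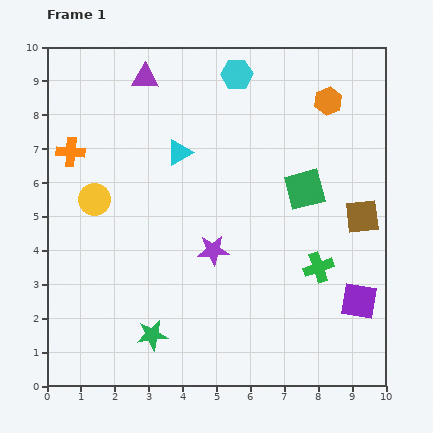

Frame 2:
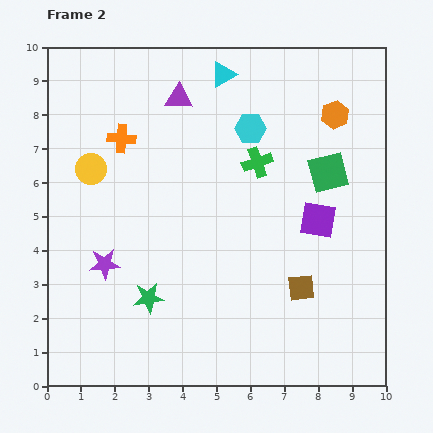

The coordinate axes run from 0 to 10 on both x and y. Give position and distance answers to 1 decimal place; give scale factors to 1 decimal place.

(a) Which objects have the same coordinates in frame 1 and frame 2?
none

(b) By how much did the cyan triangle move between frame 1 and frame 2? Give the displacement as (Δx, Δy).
(1.3, 2.3)

The cyan triangle was at (3.9, 6.9) in frame 1 and (5.2, 9.2) in frame 2.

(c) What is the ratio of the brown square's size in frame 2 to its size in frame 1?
0.8×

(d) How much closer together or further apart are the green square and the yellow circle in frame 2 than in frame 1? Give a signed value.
+0.8

Distance in frame 1: 6.2. Distance in frame 2: 7.0.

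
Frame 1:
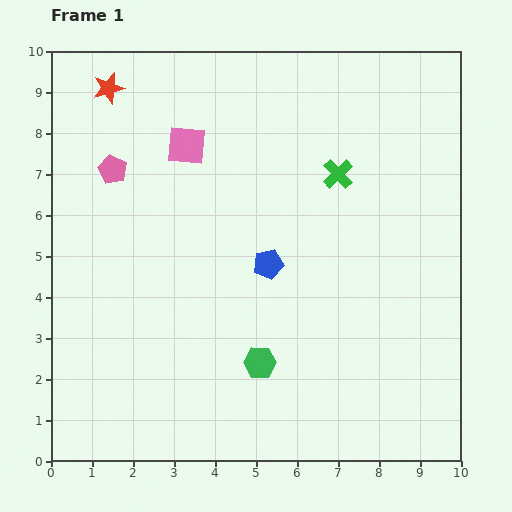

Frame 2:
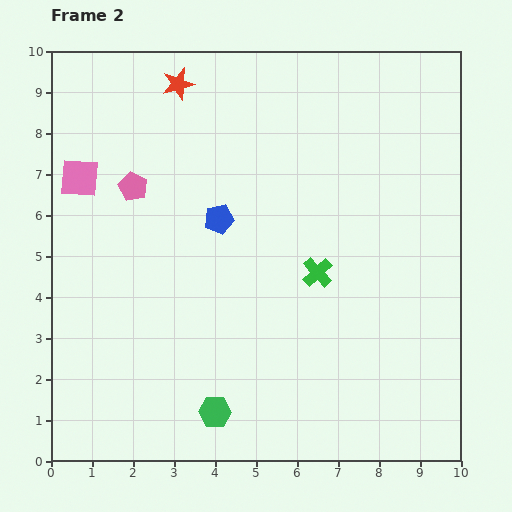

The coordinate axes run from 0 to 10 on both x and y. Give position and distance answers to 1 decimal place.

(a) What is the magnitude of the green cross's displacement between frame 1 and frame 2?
2.5

The green cross moved from (7.0, 7.0) to (6.5, 4.6), a distance of √(0.5² + 2.4²) ≈ 2.5.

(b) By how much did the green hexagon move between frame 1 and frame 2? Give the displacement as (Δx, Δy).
(-1.1, -1.2)

The green hexagon was at (5.1, 2.4) in frame 1 and (4.0, 1.2) in frame 2.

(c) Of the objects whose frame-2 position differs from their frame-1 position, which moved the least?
the pink pentagon

(moved 0.6)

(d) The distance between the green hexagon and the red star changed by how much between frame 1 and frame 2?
+0.4

Distance in frame 1: 7.7. Distance in frame 2: 8.1.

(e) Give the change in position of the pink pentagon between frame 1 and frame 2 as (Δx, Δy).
(0.5, -0.4)

The pink pentagon was at (1.5, 7.1) in frame 1 and (2.0, 6.7) in frame 2.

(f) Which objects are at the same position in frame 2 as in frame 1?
none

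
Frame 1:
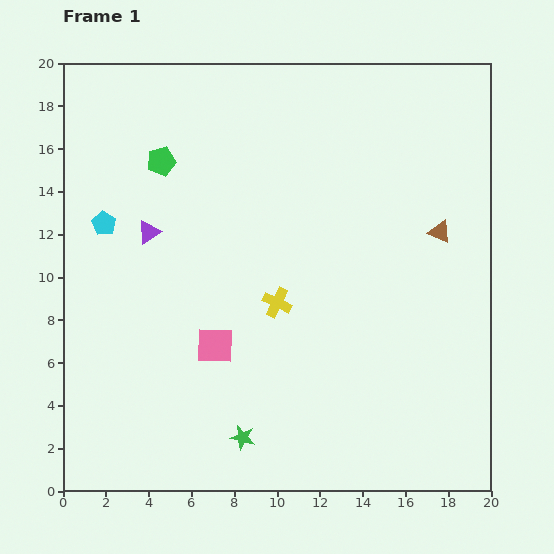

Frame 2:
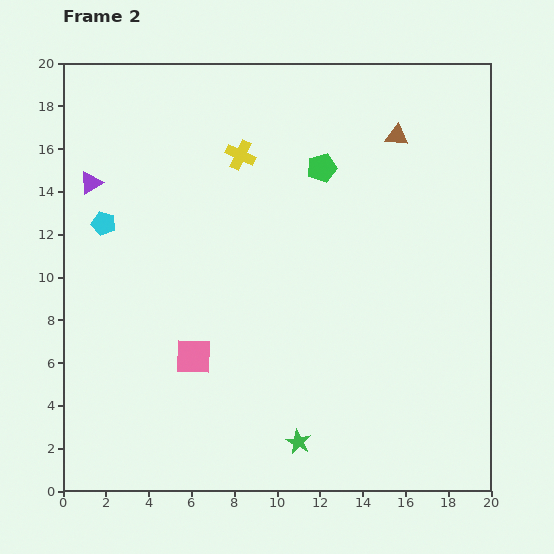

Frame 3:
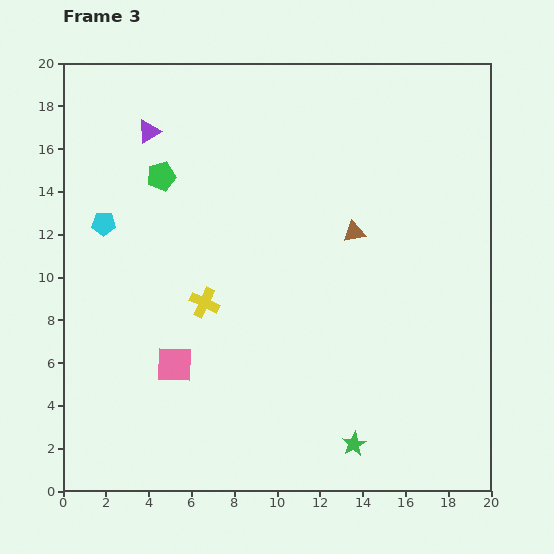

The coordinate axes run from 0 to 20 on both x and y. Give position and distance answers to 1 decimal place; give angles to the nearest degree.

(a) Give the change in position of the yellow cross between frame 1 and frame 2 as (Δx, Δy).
(-1.7, 6.9)

The yellow cross was at (10.0, 8.8) in frame 1 and (8.3, 15.7) in frame 2.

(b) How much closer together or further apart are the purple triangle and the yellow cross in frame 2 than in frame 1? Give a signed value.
+0.3

Distance in frame 1: 6.8. Distance in frame 2: 7.1.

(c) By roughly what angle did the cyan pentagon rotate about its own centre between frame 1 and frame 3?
31° counter-clockwise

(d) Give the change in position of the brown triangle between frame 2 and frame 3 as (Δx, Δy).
(-2.0, -4.5)

The brown triangle was at (15.6, 16.6) in frame 2 and (13.6, 12.1) in frame 3.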